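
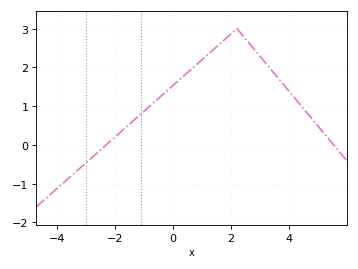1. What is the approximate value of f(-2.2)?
0.1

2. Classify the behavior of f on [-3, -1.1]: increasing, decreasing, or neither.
increasing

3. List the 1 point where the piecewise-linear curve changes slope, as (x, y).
(2.2, 3)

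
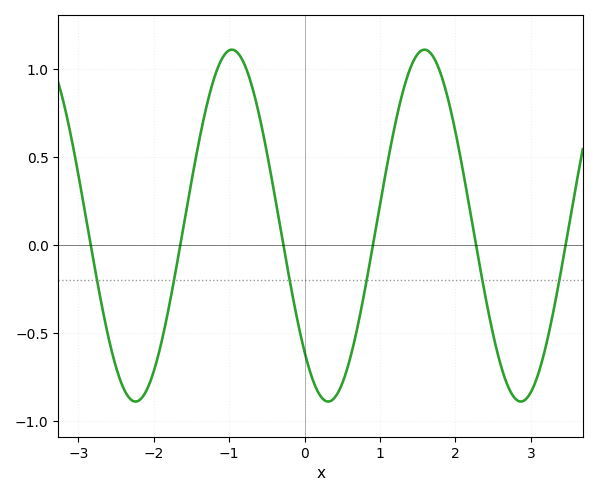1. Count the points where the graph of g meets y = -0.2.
6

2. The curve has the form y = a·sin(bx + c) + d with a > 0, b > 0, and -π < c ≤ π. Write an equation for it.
y = 1sin(2.46x - 2.34) + 0.11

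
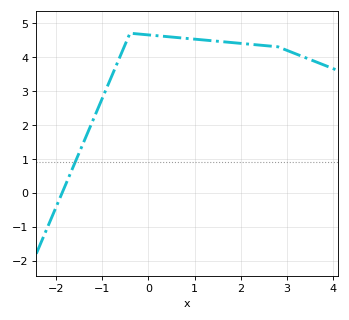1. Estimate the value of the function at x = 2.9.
4.2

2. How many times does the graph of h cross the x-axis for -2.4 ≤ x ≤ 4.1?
1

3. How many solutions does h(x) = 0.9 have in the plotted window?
1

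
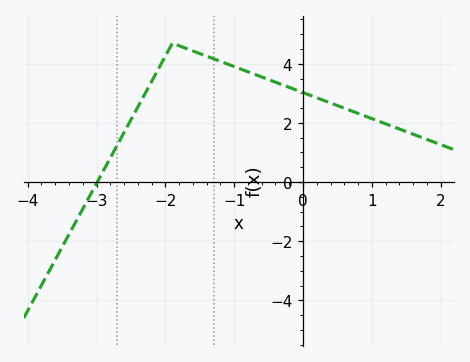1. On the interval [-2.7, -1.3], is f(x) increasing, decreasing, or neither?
neither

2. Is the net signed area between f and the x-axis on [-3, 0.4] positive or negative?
positive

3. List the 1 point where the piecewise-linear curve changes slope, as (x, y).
(-1.9, 4.7)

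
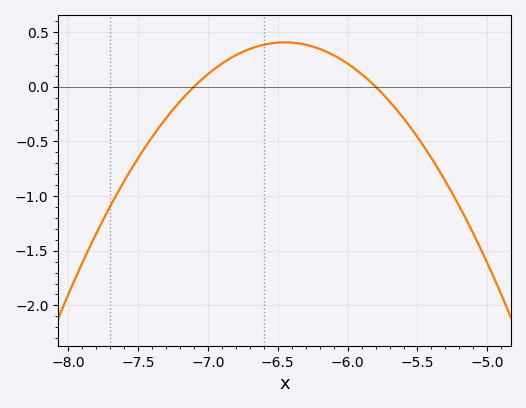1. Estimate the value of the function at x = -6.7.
0.35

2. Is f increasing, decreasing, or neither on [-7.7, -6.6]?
increasing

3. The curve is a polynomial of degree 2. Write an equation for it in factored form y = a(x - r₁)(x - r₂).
y = -0.96(x + 7.1)(x + 5.8)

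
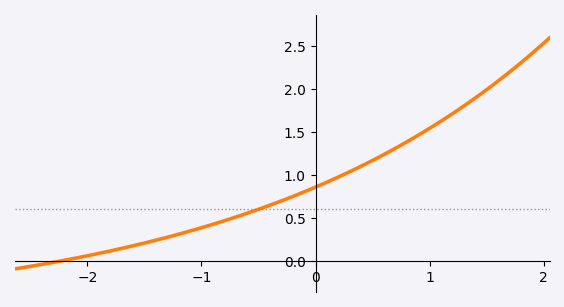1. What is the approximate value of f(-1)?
0.4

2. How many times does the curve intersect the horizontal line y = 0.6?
1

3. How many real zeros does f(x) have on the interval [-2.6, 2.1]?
1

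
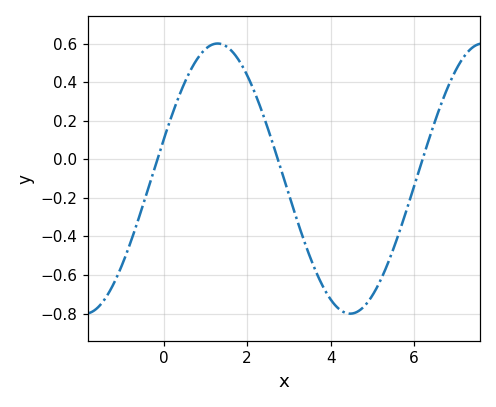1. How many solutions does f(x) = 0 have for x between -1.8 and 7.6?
3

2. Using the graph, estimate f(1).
0.58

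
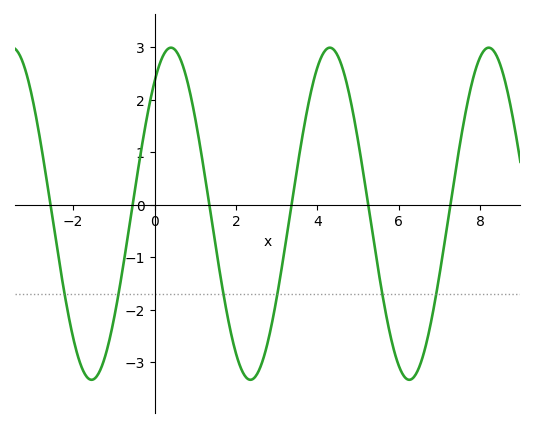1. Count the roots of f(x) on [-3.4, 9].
6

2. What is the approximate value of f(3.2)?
-0.835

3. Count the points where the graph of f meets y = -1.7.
6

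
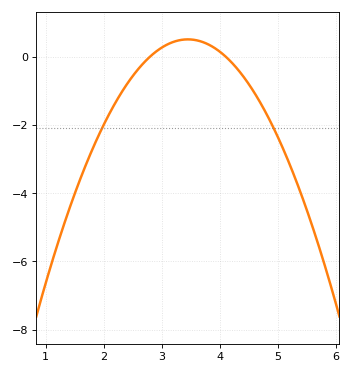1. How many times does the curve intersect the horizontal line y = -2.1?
2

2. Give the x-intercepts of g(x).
2.8, 4.1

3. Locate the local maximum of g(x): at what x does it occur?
3.45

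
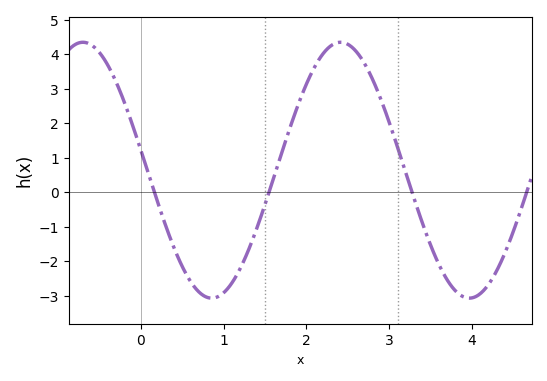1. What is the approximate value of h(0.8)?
-3.05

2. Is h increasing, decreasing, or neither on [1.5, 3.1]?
neither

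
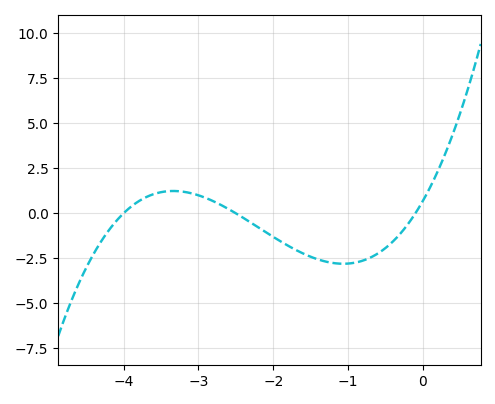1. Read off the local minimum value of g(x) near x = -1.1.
-2.8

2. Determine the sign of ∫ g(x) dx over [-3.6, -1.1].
negative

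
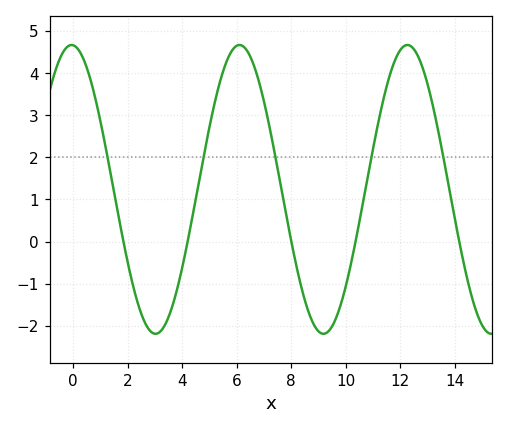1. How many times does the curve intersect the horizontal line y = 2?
5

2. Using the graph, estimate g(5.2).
3.3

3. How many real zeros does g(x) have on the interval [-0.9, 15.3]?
5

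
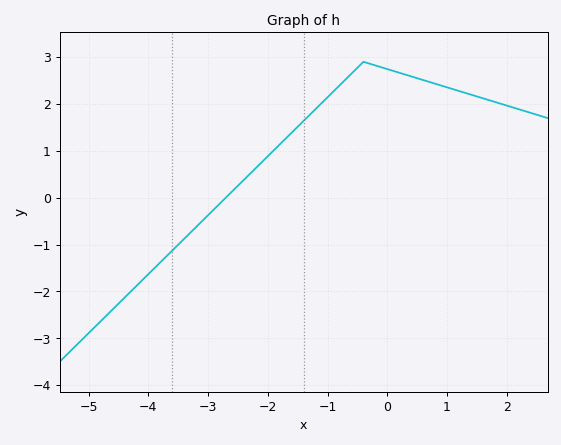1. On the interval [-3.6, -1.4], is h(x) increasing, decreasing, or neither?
increasing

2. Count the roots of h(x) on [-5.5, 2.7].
1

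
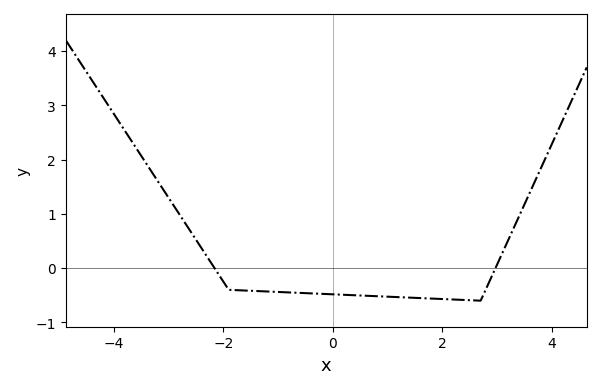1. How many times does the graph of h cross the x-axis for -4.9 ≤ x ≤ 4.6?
2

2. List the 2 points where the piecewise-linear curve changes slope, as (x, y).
(-1.9, -0.4); (2.7, -0.6)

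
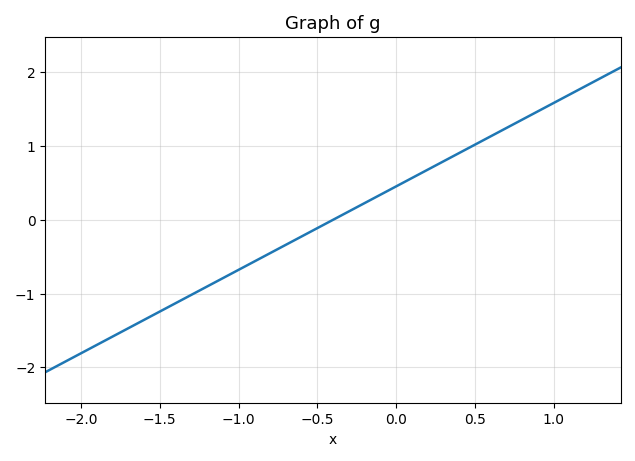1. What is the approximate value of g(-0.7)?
-0.3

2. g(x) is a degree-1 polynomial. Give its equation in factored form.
y = 1.13(x + 0.4)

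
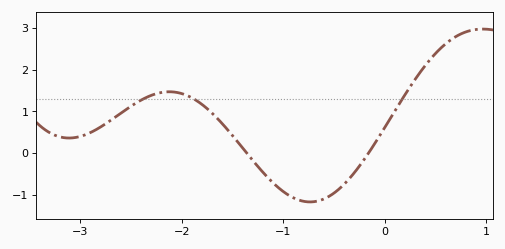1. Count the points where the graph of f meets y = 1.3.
3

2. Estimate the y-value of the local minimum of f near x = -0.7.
-1.2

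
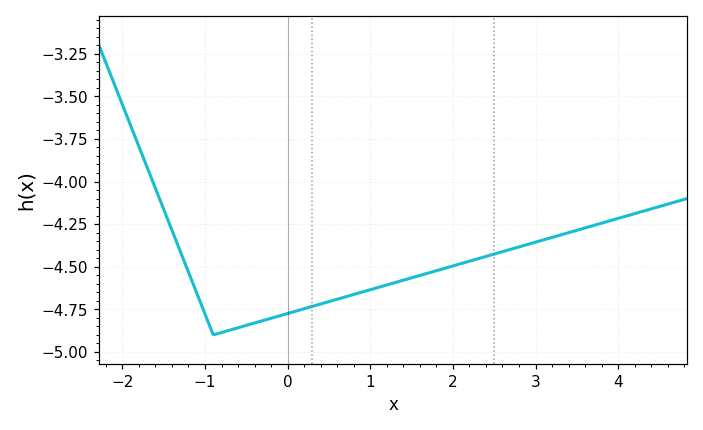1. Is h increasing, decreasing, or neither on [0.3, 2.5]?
increasing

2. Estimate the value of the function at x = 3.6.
-4.27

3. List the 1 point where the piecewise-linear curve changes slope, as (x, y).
(-0.9, -4.9)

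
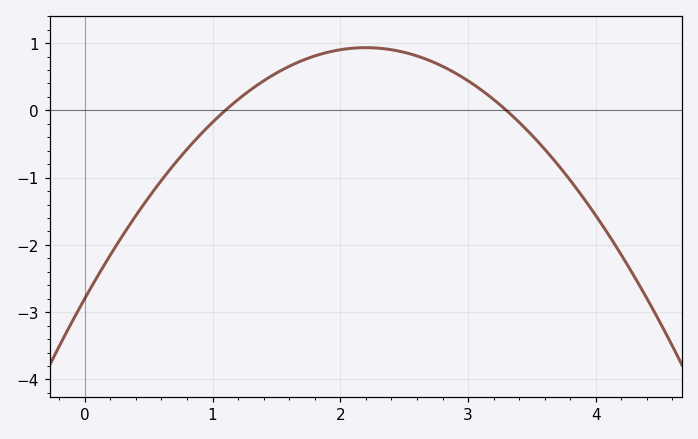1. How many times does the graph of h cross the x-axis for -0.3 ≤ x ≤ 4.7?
2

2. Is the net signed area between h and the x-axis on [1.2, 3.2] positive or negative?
positive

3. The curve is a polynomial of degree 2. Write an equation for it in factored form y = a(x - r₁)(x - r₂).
y = -0.77(x - 1.1)(x - 3.3)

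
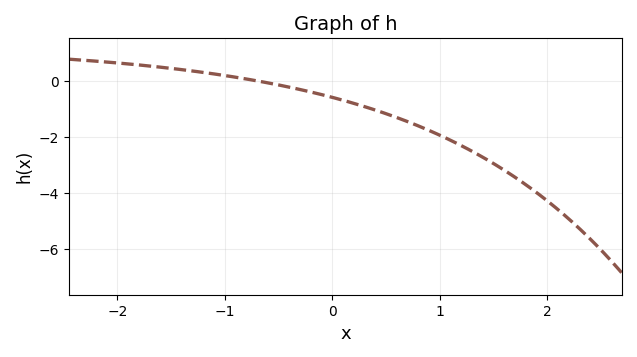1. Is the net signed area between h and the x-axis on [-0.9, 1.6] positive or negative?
negative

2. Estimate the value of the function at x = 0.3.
-1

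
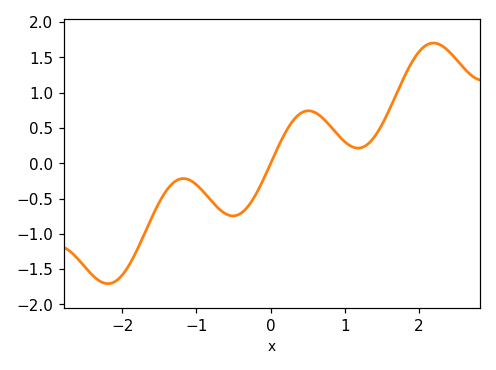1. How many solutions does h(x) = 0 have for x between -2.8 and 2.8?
1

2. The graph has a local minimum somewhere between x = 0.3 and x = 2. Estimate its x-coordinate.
1.2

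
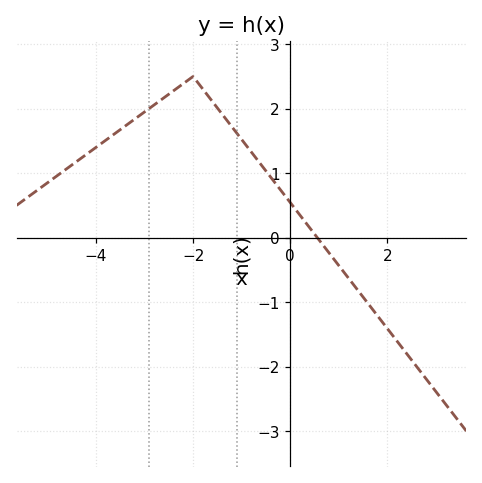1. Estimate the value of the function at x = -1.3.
1.82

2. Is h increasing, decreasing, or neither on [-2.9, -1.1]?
neither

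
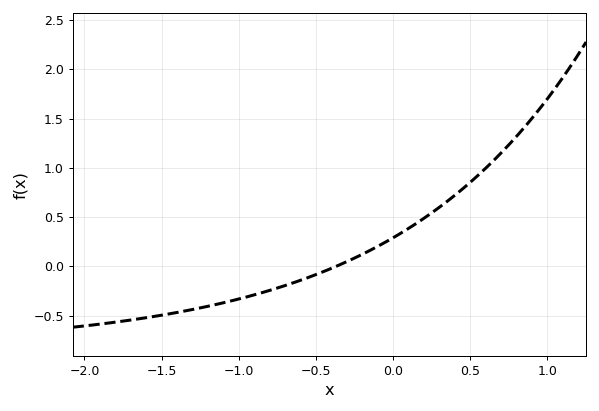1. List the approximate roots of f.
-0.369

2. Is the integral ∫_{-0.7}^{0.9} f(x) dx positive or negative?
positive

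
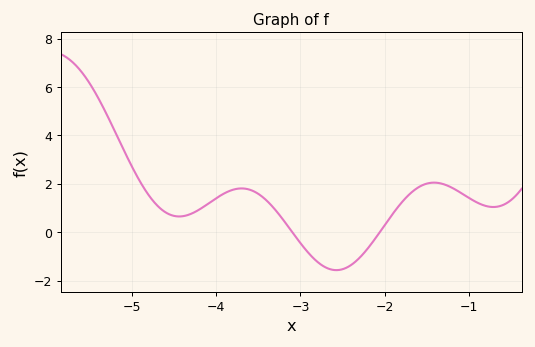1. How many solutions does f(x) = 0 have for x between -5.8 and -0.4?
2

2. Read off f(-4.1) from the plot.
1.16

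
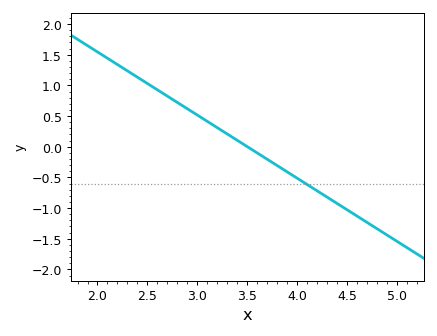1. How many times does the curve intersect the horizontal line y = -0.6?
1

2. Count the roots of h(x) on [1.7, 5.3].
1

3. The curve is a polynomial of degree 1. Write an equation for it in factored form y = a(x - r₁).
y = -1.03(x - 3.5)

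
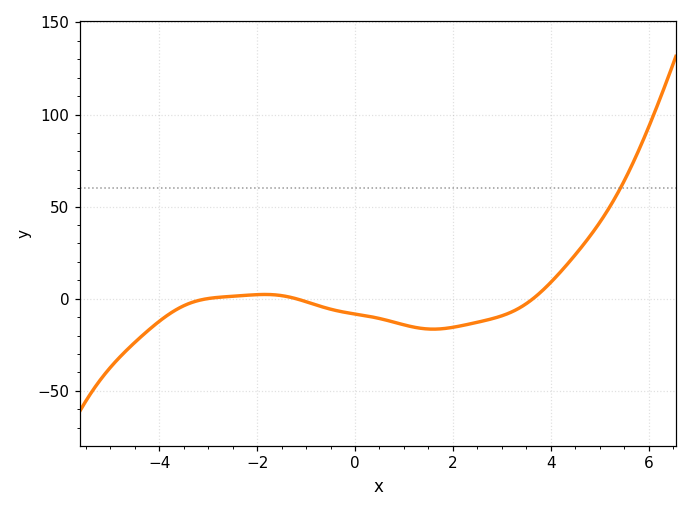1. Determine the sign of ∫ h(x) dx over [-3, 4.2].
negative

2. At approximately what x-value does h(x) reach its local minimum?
1.6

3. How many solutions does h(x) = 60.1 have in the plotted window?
1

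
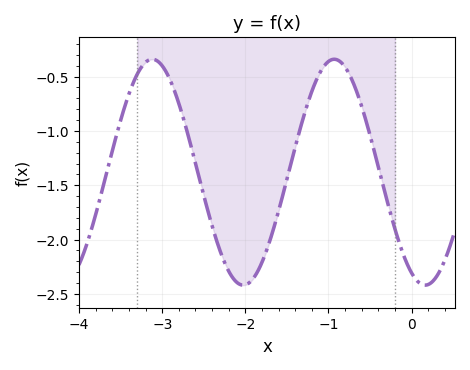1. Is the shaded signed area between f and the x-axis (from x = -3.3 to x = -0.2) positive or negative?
negative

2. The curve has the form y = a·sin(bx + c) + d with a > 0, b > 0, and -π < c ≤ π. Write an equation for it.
y = 1.04sin(2.87x - 2.04) - 1.38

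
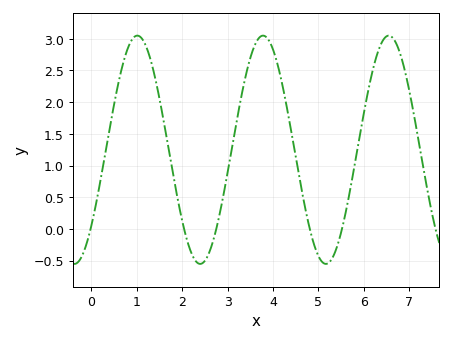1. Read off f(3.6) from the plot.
2.9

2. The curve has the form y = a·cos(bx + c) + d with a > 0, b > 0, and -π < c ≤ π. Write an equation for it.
y = 1.8cos(2.3x - 2.3) + 1.25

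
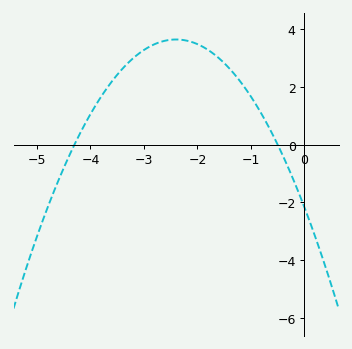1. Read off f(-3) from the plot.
3.2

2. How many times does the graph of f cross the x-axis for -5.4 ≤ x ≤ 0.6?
2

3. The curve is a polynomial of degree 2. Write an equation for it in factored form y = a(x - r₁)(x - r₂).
y = -1.01(x + 4.3)(x + 0.5)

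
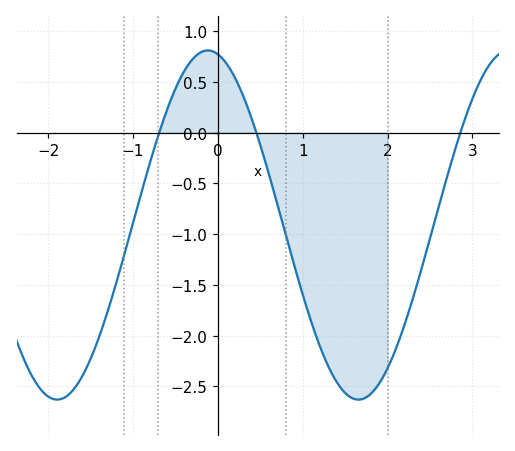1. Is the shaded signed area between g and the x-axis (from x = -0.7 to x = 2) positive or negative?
negative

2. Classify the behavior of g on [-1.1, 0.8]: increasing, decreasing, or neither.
neither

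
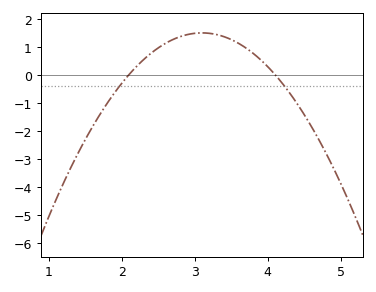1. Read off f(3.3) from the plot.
1.4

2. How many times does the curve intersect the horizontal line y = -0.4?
2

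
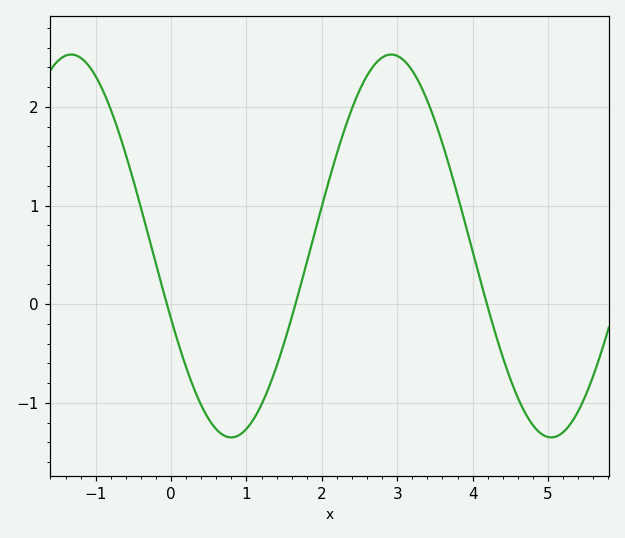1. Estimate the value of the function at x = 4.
0.5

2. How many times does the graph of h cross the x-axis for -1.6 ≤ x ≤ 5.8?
3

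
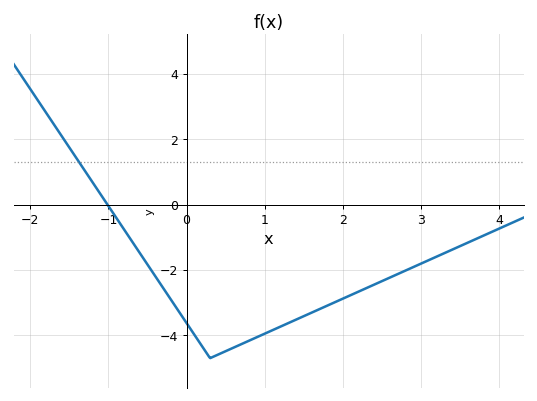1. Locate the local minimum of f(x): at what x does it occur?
0.302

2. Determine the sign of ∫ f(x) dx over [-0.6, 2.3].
negative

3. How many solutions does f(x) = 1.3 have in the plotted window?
1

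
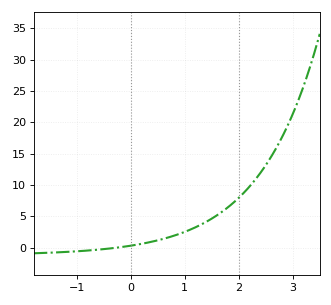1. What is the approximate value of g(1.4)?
4.11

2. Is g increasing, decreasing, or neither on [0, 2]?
increasing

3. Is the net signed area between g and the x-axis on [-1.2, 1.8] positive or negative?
positive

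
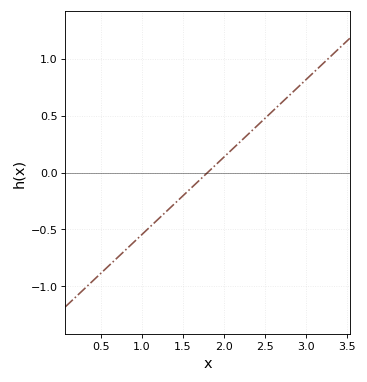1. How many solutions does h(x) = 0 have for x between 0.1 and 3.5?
1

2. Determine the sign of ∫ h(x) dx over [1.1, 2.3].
negative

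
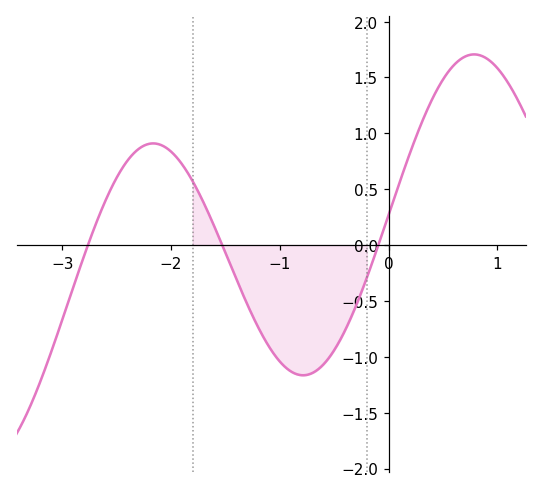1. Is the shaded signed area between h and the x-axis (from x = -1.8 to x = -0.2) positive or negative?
negative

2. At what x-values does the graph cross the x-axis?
-2.8, -1.5, -0.1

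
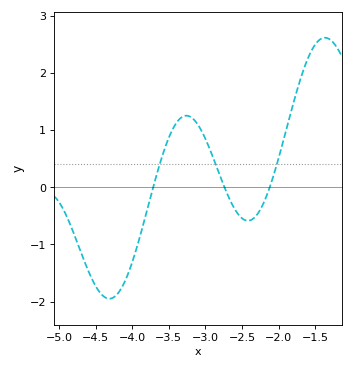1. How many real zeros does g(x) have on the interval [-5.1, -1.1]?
3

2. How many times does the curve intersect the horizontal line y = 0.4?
3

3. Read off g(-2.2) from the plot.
-0.3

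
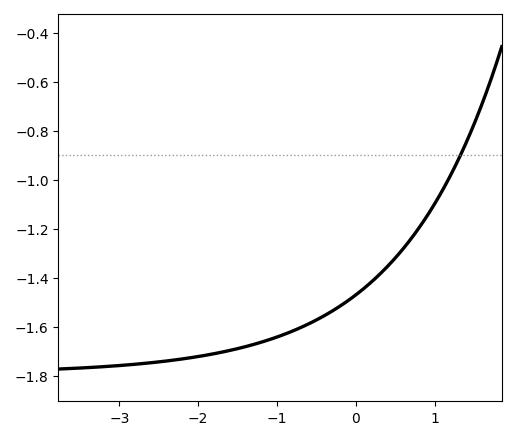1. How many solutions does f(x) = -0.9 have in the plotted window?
1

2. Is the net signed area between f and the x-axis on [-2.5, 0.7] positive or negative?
negative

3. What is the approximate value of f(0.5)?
-1.32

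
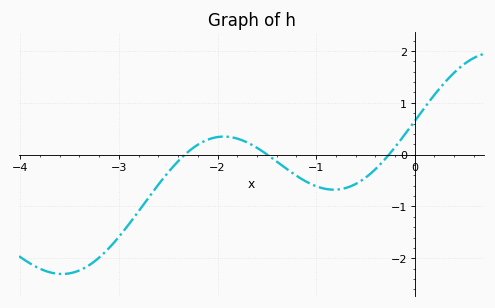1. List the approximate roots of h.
-2.3, -1.5, -0.3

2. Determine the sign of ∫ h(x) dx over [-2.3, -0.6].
negative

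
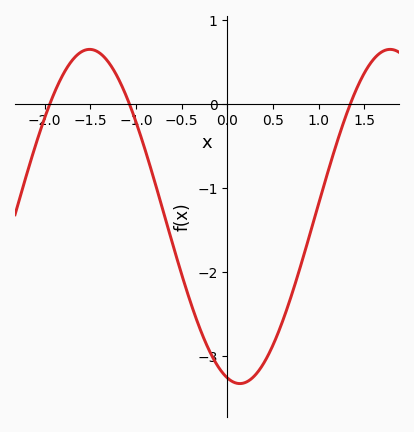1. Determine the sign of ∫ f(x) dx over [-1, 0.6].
negative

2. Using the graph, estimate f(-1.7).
0.5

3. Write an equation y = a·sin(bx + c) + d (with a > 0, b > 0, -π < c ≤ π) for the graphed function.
y = 1.99sin(1.9x - 1.8) - 1.34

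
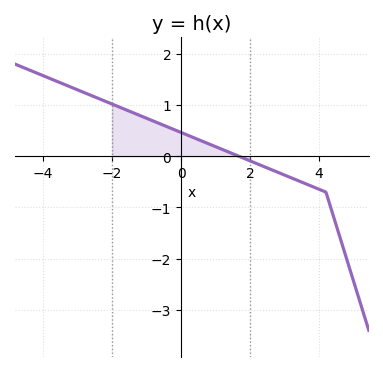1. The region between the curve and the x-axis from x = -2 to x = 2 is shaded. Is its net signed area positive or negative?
positive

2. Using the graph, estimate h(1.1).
0.16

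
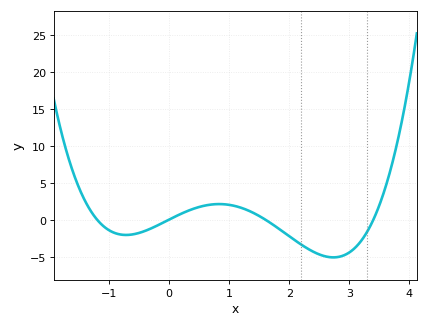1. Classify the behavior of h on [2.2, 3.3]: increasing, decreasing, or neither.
neither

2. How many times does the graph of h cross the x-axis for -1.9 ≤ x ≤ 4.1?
4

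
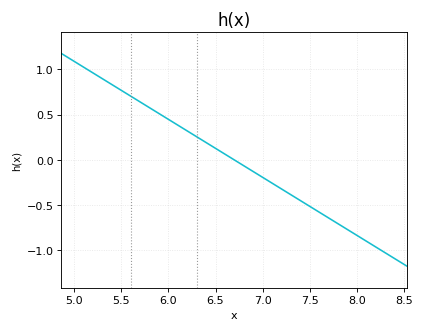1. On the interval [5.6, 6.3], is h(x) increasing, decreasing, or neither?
decreasing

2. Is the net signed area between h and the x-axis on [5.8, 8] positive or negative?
negative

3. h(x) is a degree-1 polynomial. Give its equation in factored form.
y = -0.64(x - 6.7)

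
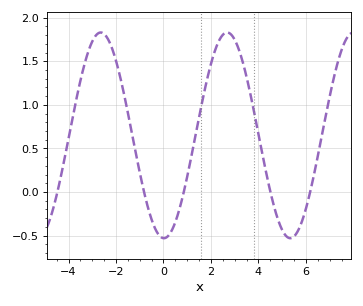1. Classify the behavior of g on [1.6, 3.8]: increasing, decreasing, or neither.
neither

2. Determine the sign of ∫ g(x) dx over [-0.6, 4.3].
positive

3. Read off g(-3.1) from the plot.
1.66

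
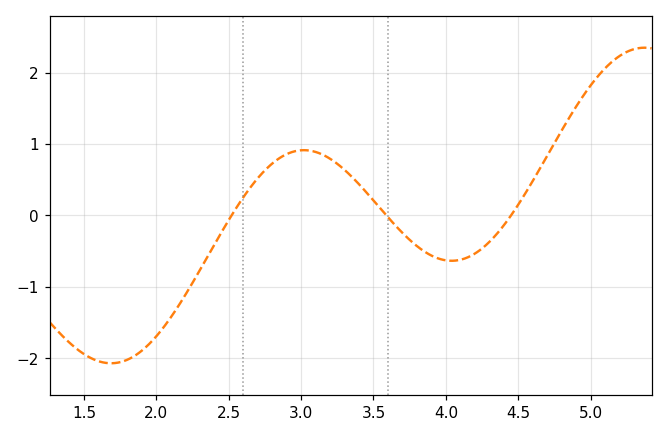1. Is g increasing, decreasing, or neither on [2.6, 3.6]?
neither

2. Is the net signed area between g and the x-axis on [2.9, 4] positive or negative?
positive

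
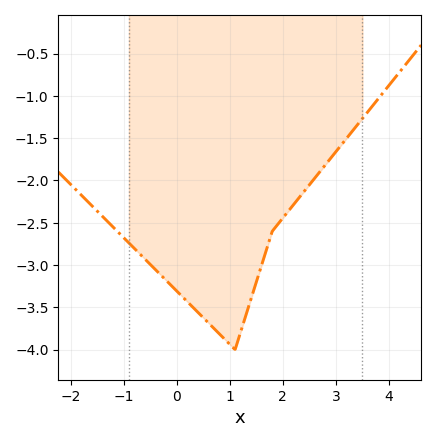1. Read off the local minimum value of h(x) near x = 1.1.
-4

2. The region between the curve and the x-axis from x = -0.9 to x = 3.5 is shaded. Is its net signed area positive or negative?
negative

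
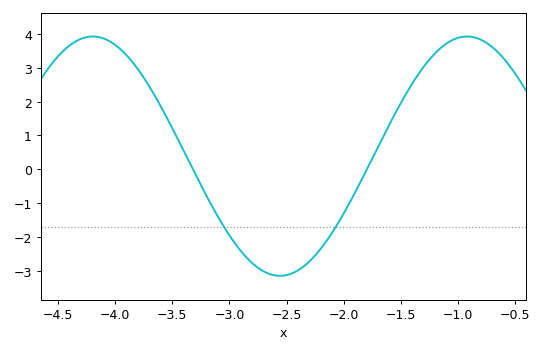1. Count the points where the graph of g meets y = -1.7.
2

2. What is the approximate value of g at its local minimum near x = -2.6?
-3.14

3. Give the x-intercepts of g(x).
-3.32, -1.8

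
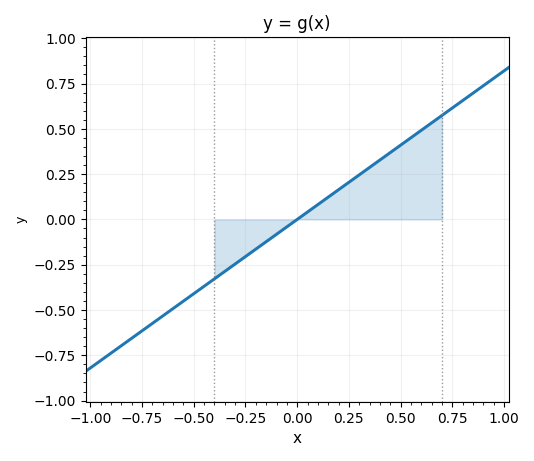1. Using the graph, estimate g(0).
0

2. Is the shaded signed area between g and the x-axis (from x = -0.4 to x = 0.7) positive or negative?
positive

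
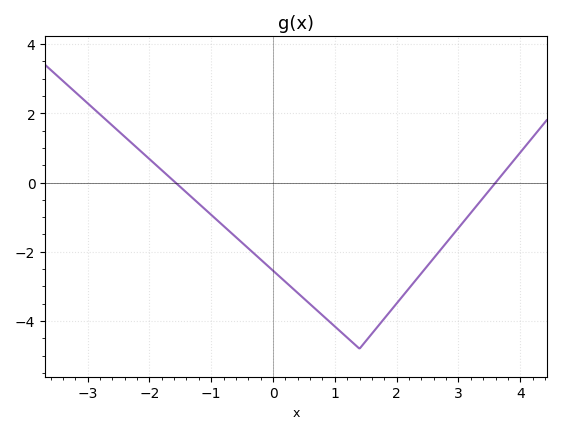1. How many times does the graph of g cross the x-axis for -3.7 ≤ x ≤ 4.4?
2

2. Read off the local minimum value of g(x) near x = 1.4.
-4.8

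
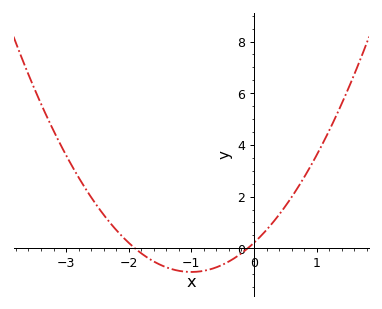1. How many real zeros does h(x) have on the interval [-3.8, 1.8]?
2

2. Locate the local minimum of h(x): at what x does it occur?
-1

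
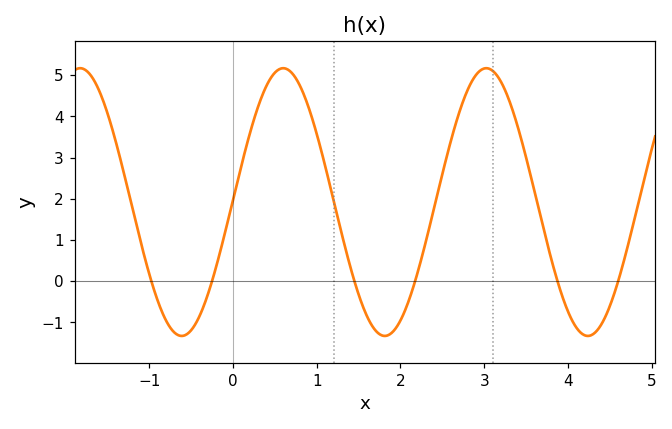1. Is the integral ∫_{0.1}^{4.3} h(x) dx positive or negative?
positive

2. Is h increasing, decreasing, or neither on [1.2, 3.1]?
neither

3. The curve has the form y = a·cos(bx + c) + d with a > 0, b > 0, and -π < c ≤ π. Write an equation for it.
y = 3.25cos(2.6x - 1.6) + 1.92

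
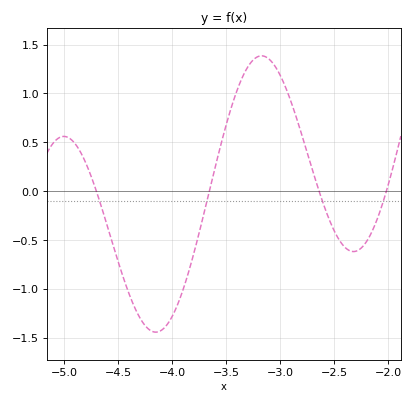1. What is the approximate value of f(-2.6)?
-0.15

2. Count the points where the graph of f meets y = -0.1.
4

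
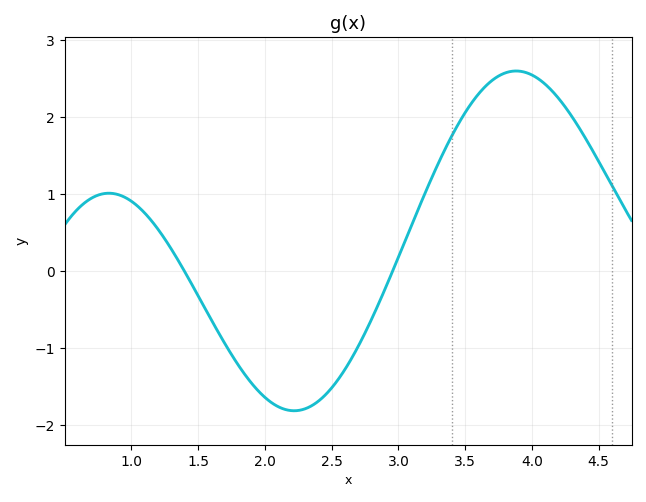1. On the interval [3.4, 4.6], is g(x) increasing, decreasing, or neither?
neither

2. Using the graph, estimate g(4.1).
2.4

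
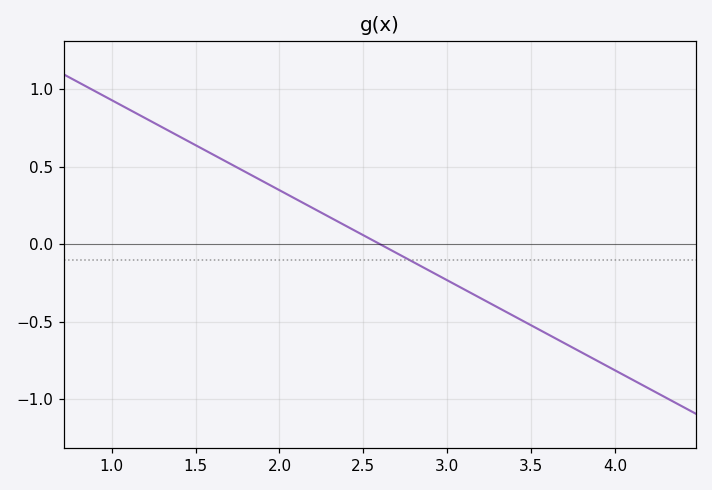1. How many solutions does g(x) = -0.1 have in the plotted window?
1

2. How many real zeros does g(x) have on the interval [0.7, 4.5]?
1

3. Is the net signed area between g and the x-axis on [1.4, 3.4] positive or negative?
positive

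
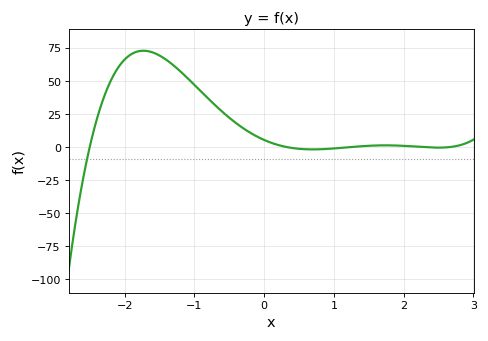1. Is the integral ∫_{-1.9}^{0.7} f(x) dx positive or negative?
positive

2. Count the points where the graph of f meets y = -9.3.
1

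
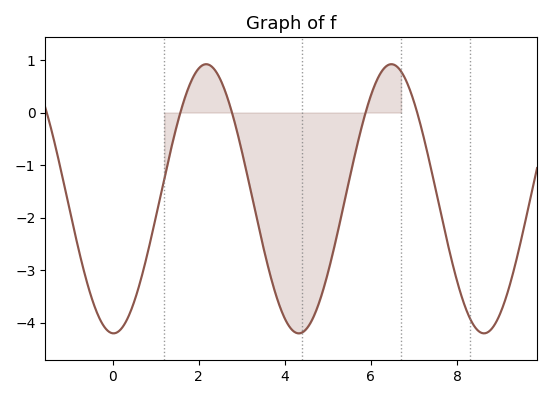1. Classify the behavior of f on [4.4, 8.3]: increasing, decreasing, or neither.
neither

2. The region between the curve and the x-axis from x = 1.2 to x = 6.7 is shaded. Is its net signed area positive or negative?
negative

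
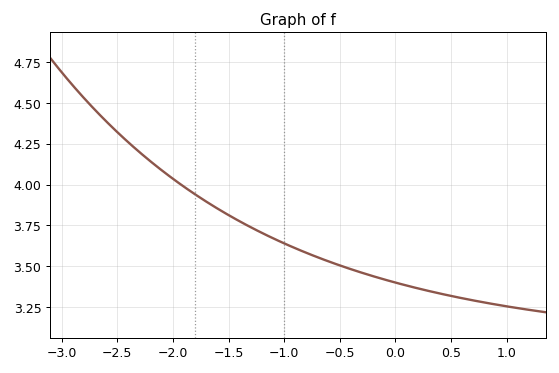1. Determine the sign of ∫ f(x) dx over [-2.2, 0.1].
positive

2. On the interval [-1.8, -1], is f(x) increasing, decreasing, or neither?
decreasing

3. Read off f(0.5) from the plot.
3.32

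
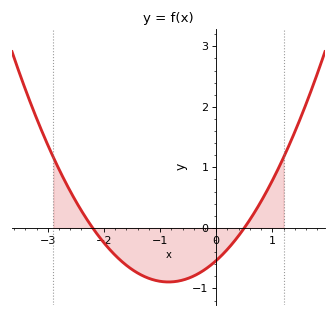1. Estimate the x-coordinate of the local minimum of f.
-0.8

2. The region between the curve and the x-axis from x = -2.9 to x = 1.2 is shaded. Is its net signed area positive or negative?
negative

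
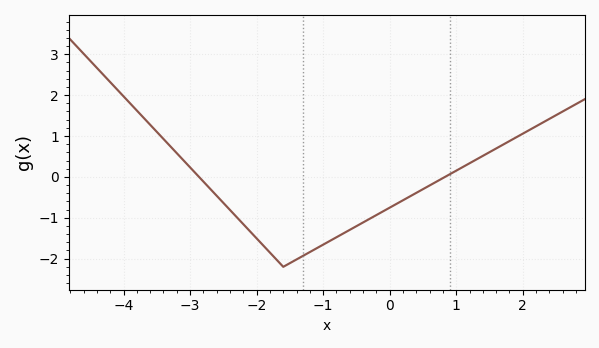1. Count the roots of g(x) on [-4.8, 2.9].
2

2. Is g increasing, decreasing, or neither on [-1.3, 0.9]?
increasing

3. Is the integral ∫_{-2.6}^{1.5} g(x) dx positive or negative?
negative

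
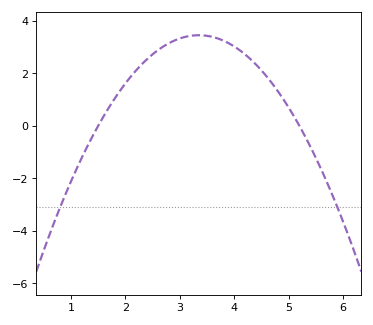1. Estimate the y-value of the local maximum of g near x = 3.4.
3.4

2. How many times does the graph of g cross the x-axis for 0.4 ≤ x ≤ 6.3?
2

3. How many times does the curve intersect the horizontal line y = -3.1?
2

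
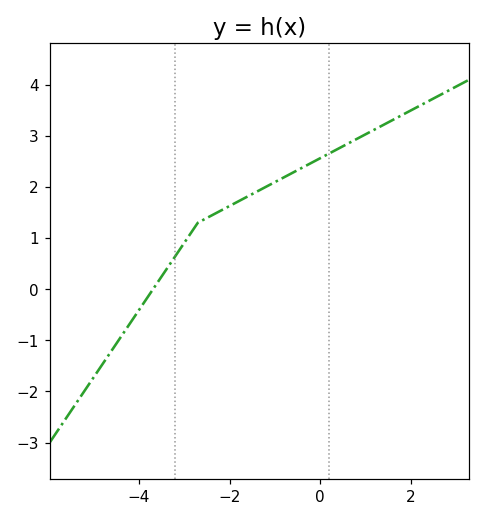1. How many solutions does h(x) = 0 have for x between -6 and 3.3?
1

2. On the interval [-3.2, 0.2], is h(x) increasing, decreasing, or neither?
increasing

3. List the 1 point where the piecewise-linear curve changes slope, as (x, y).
(-2.7, 1.3)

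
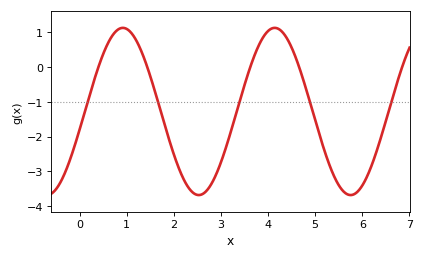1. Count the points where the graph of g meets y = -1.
5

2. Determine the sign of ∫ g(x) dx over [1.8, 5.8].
negative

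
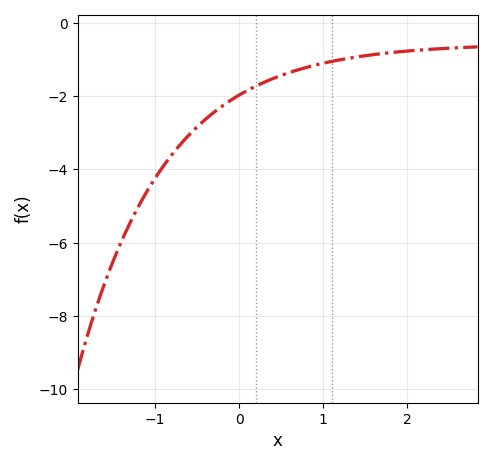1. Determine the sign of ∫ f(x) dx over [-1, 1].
negative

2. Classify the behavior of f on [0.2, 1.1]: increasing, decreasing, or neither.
increasing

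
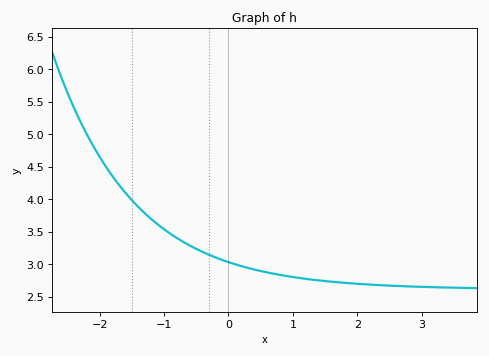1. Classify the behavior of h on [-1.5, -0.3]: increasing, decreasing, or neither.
decreasing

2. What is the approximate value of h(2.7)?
2.66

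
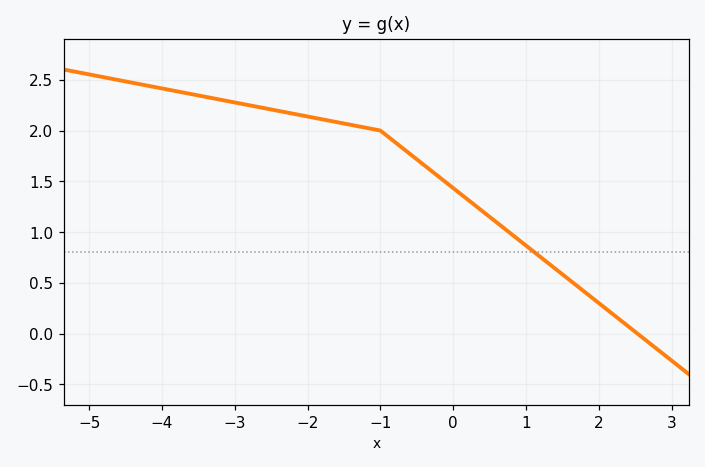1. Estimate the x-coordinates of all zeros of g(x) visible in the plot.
2.53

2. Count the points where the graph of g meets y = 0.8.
1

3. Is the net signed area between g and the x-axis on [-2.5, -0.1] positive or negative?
positive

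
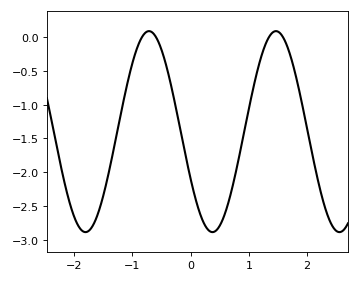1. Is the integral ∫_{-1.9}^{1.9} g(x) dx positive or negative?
negative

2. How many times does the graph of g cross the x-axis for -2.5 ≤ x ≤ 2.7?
4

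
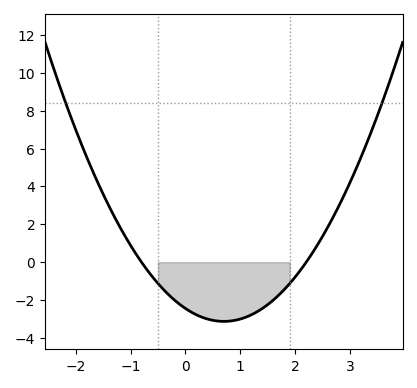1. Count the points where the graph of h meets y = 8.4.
2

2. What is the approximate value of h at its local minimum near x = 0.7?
-3.13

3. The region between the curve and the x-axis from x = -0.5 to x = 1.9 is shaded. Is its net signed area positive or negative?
negative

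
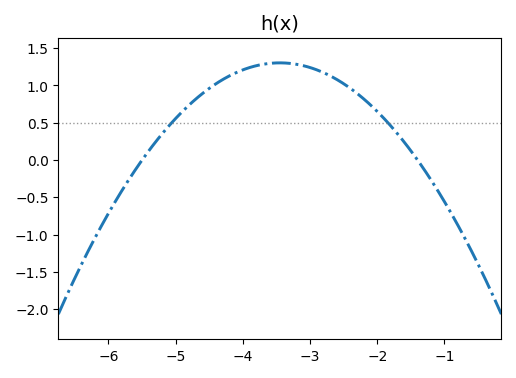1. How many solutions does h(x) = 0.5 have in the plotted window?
2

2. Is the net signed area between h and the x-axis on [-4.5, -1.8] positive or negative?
positive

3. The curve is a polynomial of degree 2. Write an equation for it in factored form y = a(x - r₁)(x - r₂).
y = -0.31(x + 5.5)(x + 1.4)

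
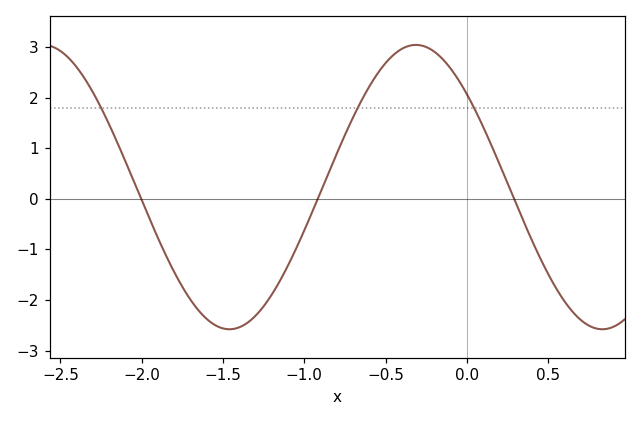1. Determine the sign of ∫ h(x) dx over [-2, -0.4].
negative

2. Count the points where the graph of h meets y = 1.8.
3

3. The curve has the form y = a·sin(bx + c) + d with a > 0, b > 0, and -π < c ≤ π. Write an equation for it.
y = 2.81sin(2.7x + 2.4) + 0.23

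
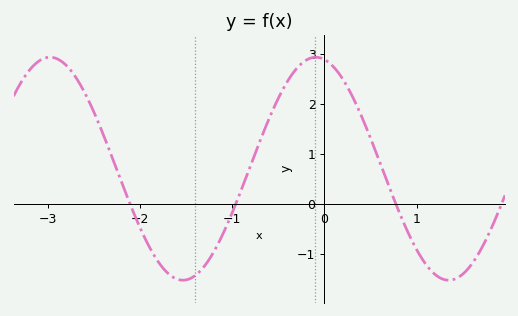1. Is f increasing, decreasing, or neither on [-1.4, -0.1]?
increasing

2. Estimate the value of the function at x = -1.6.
-1.5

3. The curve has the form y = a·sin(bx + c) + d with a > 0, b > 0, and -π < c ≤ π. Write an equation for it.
y = 2.23sin(2.18x + 1.77) + 0.71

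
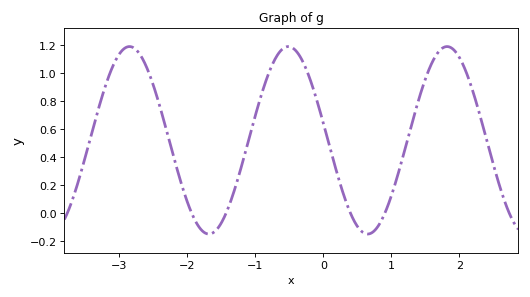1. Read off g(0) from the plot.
0.64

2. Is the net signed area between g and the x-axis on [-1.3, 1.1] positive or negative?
positive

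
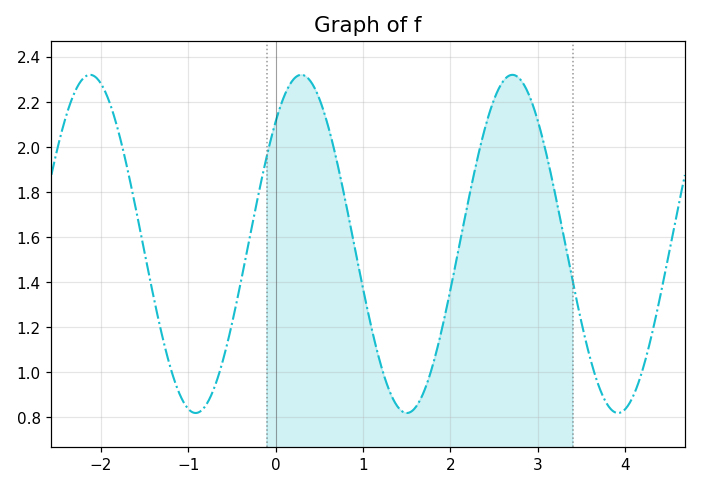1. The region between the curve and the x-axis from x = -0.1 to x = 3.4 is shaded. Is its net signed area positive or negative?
positive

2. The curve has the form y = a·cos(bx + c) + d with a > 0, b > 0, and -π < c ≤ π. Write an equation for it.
y = 0.75cos(2.6x - 0.76) + 1.57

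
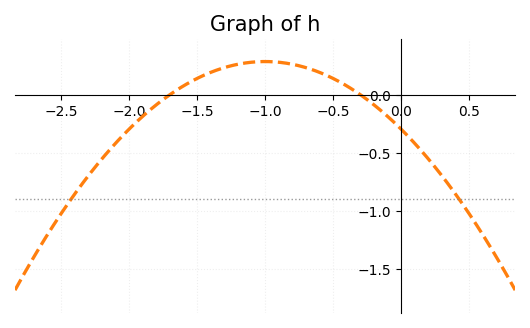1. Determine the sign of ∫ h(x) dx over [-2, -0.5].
positive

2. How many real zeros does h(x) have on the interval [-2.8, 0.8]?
2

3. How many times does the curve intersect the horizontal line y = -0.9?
2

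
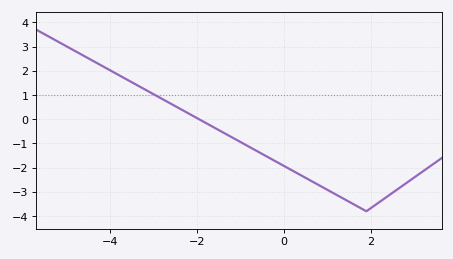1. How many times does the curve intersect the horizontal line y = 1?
1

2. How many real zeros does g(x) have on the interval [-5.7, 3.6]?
1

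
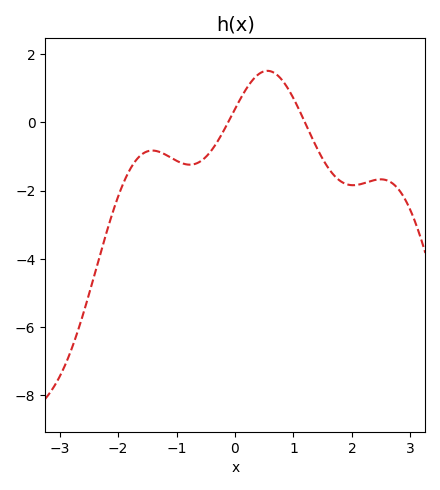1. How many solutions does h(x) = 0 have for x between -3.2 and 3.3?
2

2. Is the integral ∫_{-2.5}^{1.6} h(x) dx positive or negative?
negative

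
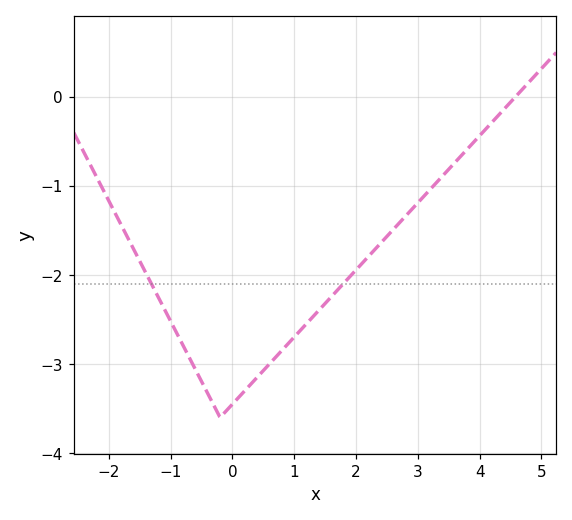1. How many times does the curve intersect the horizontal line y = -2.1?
2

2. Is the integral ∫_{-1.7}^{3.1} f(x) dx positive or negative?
negative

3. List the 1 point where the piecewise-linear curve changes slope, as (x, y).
(-0.2, -3.6)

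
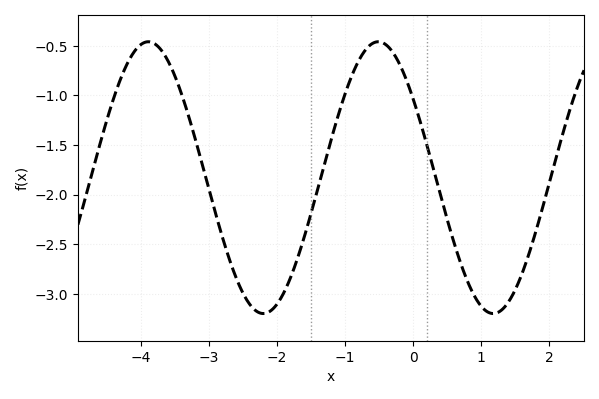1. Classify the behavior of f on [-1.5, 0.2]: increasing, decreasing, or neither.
neither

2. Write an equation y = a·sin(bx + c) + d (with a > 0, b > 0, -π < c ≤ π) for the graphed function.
y = 1.37sin(1.86x + 2.52) - 1.83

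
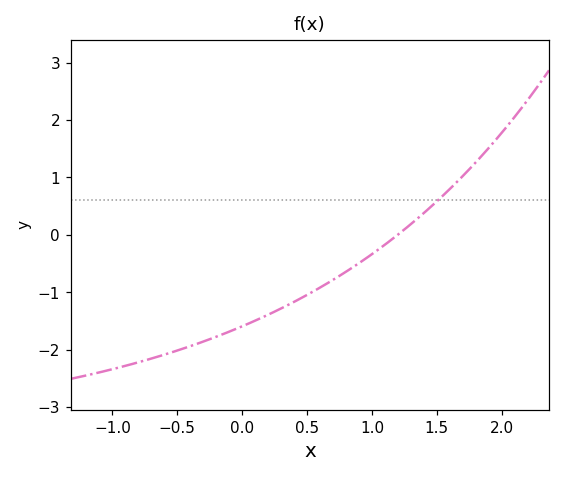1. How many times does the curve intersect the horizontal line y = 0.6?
1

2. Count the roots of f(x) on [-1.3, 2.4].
1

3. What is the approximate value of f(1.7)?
1.02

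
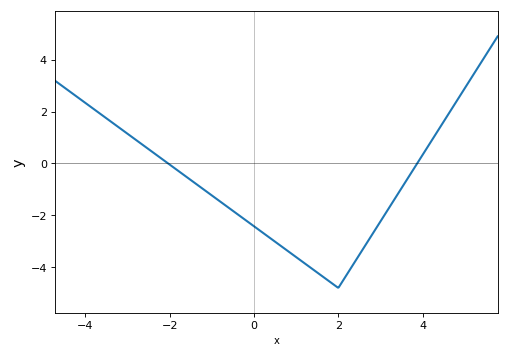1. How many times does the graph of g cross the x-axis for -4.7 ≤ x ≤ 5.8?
2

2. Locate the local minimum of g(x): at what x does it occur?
2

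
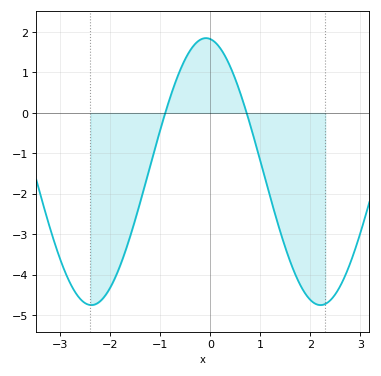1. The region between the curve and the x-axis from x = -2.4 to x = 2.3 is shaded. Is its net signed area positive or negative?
negative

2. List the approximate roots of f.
-0.903, 0.726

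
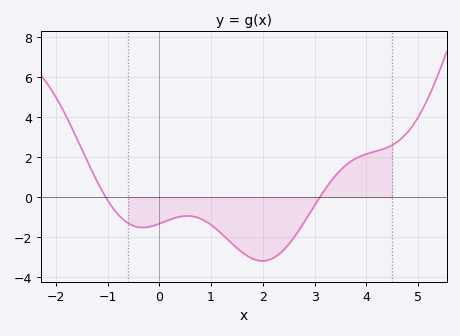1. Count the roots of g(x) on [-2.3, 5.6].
2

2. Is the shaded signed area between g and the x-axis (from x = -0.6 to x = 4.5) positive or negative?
negative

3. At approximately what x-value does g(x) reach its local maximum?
0.538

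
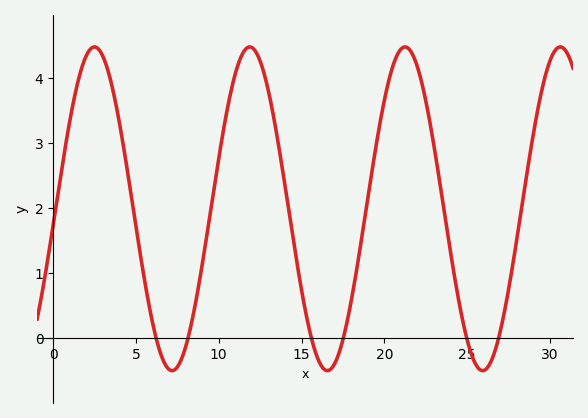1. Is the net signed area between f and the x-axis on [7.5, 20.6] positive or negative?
positive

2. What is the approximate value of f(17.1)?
-0.339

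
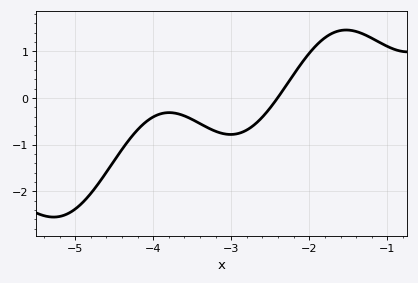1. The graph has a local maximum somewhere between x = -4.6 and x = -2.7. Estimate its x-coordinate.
-3.8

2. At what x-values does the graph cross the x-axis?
-2.41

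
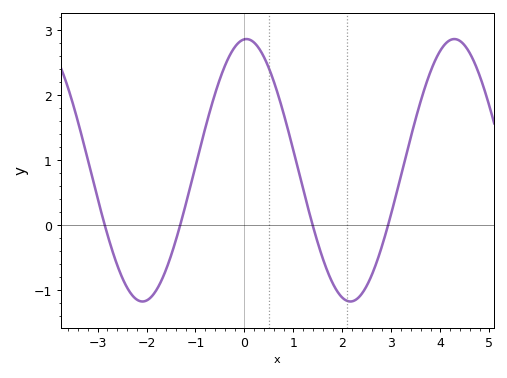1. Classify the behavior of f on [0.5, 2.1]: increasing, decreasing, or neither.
decreasing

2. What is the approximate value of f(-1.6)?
-0.686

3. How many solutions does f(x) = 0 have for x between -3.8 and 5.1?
4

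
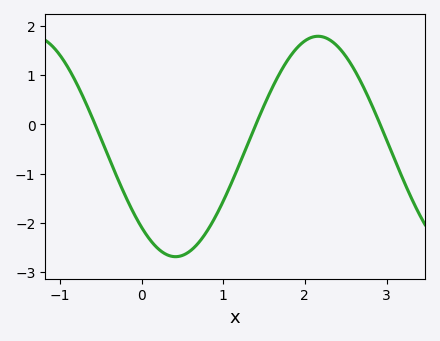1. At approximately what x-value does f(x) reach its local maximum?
2.16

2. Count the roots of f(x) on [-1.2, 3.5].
3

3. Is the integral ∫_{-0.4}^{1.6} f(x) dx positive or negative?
negative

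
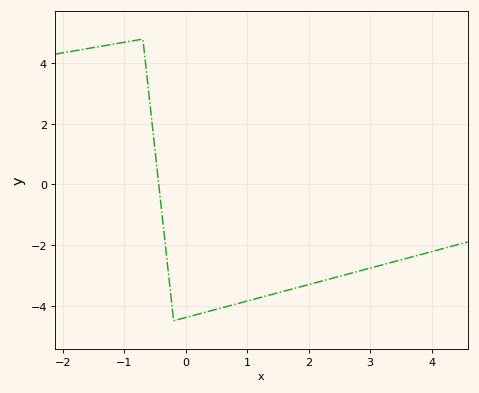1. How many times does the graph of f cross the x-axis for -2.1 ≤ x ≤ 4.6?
1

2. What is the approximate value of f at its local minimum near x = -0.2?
-4.5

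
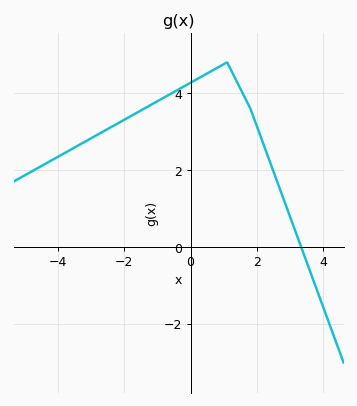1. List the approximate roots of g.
3.33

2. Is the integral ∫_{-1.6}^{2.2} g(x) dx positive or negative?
positive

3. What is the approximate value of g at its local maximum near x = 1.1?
4.8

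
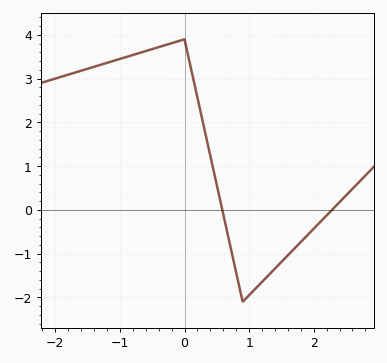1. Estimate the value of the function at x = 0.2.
2.57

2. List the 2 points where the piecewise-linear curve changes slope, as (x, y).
(0, 3.9); (0.9, -2.1)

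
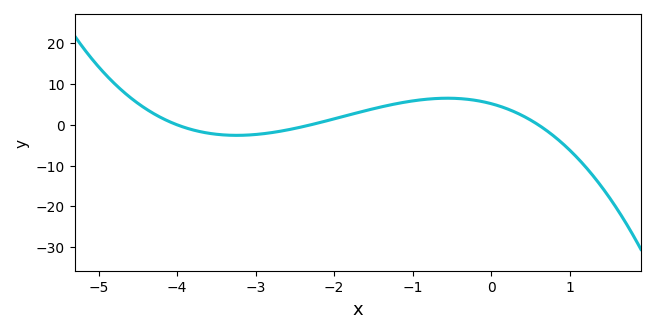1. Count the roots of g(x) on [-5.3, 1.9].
3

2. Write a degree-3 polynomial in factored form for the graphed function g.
y = -0.94(x + 4)(x + 2.3)(x - 0.6)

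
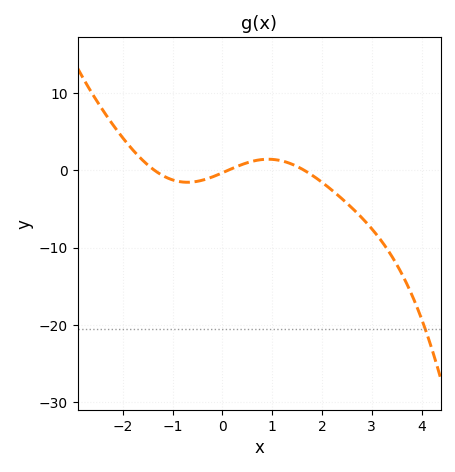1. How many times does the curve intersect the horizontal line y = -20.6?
1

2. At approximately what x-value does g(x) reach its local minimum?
-0.7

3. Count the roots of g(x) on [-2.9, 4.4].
3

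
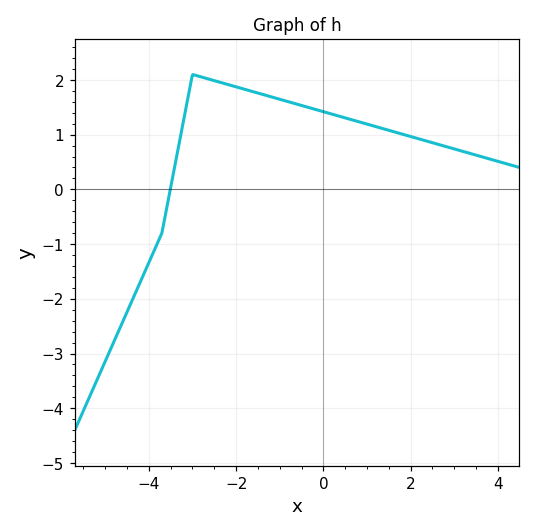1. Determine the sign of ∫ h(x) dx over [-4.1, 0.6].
positive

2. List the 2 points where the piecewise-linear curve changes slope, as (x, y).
(-3.7, -0.8); (-3, 2.1)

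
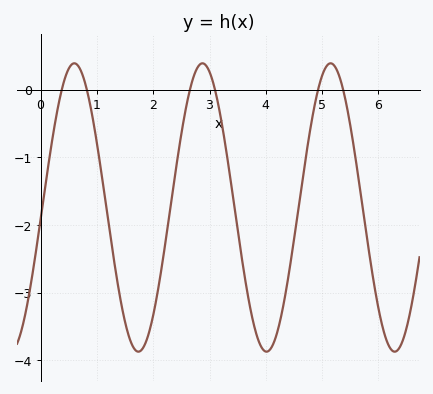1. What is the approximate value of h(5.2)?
0.4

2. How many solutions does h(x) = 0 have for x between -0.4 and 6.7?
6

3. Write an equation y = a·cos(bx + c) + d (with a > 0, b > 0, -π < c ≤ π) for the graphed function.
y = 2.13cos(2.8x - 1.7) - 1.74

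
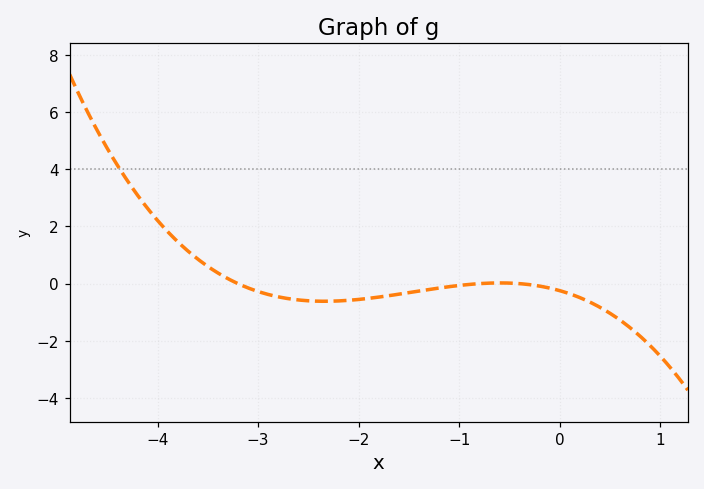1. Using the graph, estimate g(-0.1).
-0.156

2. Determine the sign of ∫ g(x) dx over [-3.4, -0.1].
negative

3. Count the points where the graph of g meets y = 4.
1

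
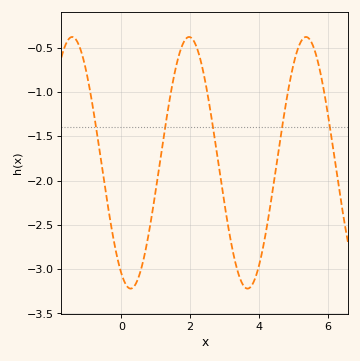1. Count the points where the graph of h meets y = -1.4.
5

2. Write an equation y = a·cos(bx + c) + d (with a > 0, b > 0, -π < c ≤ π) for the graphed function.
y = 1.42cos(1.85x + 2.64) - 1.8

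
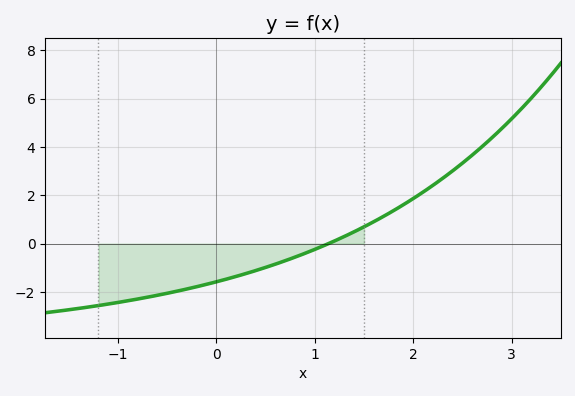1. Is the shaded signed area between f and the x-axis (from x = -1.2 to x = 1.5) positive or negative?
negative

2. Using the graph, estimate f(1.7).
1.2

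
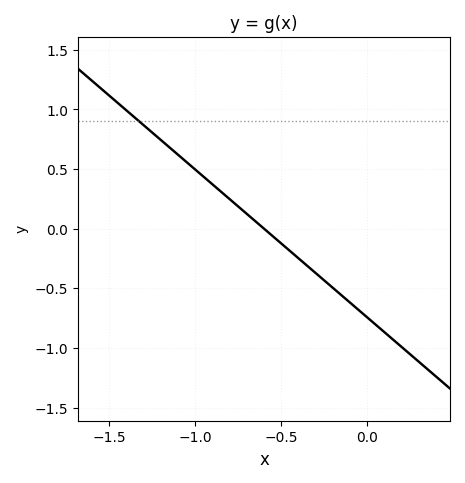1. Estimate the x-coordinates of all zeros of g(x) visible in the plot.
-0.6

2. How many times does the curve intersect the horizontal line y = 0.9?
1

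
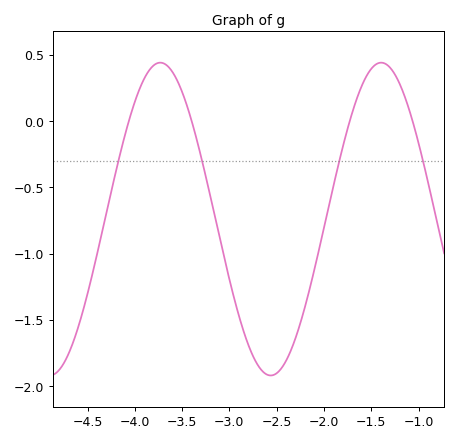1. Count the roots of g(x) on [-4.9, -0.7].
4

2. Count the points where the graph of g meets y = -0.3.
4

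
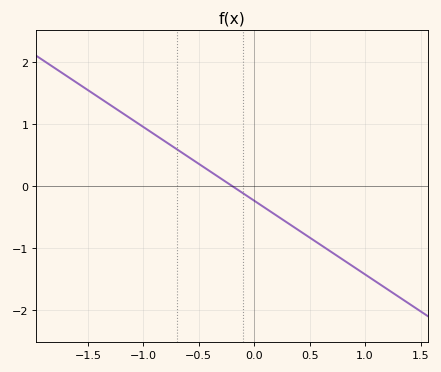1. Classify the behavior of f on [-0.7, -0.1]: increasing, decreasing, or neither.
decreasing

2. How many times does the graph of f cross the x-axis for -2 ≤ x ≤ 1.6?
1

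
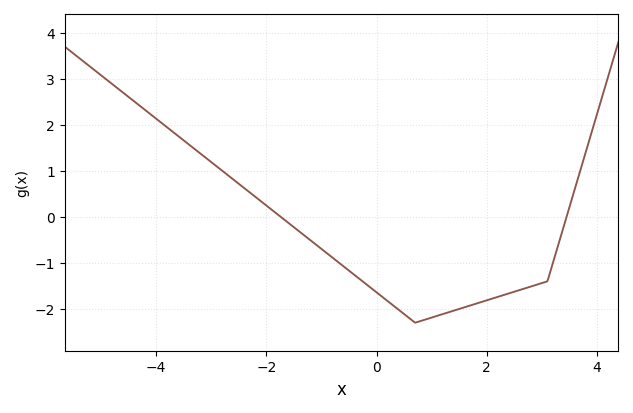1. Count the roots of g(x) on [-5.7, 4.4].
2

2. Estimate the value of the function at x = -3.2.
1.4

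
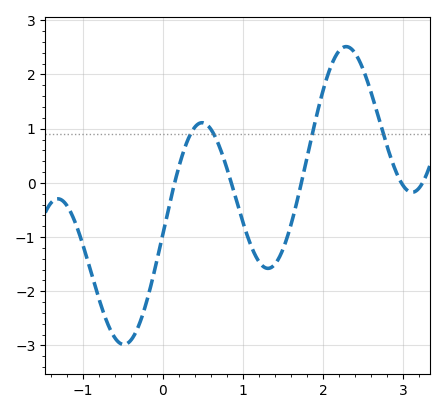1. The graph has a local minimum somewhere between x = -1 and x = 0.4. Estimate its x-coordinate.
-0.487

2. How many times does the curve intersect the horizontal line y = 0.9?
4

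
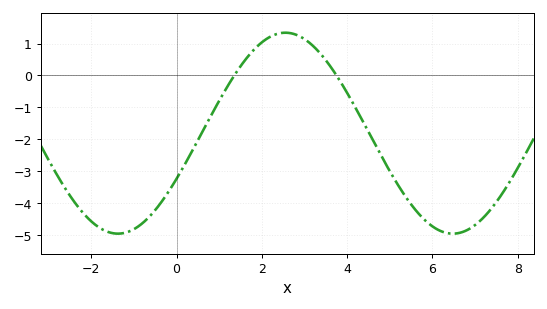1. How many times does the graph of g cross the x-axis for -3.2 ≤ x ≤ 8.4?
2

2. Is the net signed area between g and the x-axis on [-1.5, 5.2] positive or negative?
negative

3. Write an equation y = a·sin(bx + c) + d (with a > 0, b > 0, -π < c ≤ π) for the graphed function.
y = 3.15sin(0.8x - 0.47) - 1.81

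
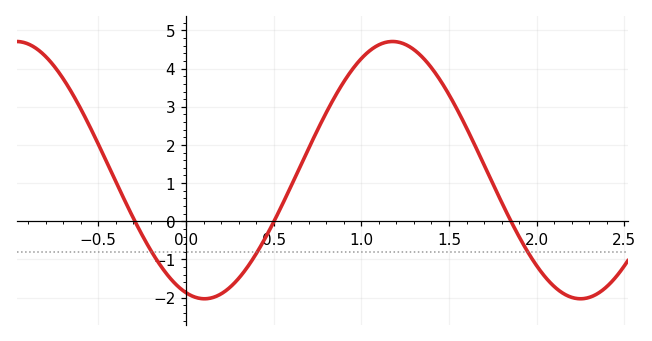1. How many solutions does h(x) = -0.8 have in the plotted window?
3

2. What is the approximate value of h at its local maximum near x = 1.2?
4.71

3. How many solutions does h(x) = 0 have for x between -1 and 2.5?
3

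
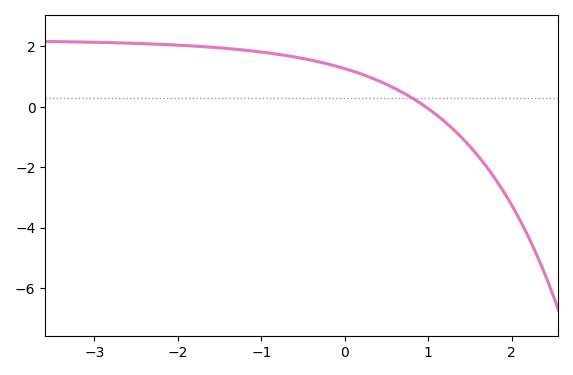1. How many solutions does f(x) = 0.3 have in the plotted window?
1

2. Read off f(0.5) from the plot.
0.8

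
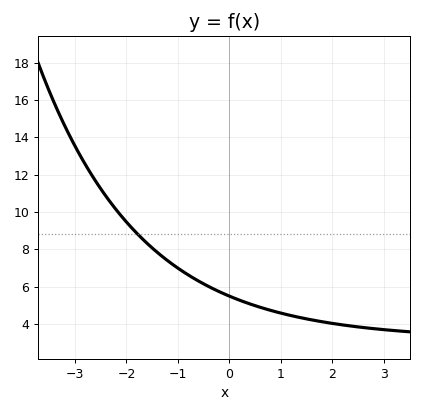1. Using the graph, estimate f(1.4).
4.4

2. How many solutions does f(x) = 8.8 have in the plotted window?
1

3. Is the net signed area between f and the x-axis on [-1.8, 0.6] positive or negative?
positive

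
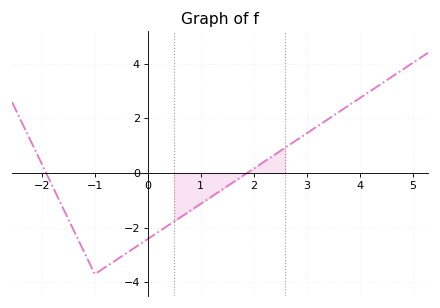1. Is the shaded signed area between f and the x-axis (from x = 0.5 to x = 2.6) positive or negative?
negative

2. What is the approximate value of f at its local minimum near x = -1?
-3.6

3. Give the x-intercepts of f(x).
-2, 1.8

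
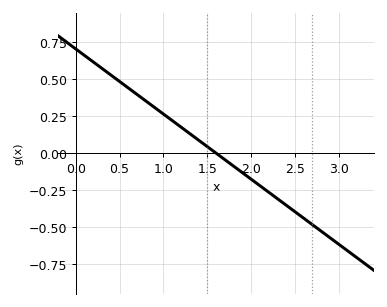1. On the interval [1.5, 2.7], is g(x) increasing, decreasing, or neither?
decreasing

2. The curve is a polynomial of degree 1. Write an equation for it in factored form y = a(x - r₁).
y = -0.44(x - 1.6)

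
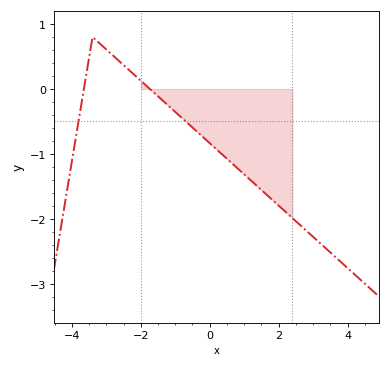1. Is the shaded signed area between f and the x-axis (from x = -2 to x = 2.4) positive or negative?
negative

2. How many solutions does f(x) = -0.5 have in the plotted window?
2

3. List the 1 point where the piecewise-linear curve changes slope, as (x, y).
(-3.4, 0.8)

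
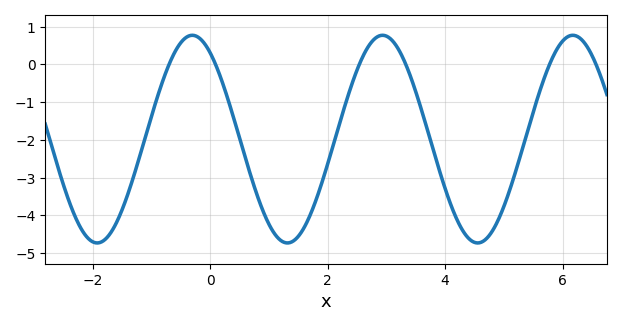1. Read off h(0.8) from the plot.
-3.5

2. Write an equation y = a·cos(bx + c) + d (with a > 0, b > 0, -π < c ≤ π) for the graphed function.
y = 2.75cos(1.9x + 0.59) - 1.98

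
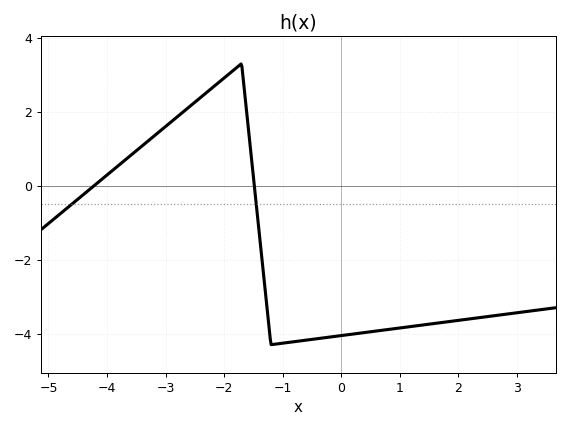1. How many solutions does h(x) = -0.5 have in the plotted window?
2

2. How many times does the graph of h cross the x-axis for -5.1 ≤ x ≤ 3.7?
2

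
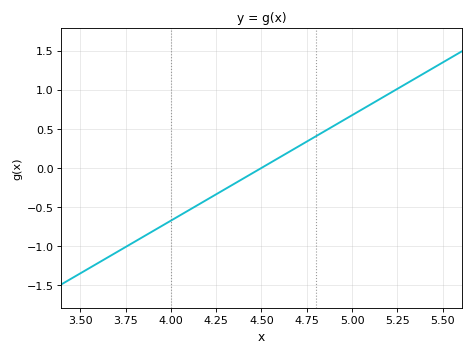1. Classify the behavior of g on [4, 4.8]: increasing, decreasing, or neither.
increasing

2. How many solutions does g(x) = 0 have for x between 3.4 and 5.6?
1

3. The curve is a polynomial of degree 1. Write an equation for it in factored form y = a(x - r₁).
y = 1.35(x - 4.5)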